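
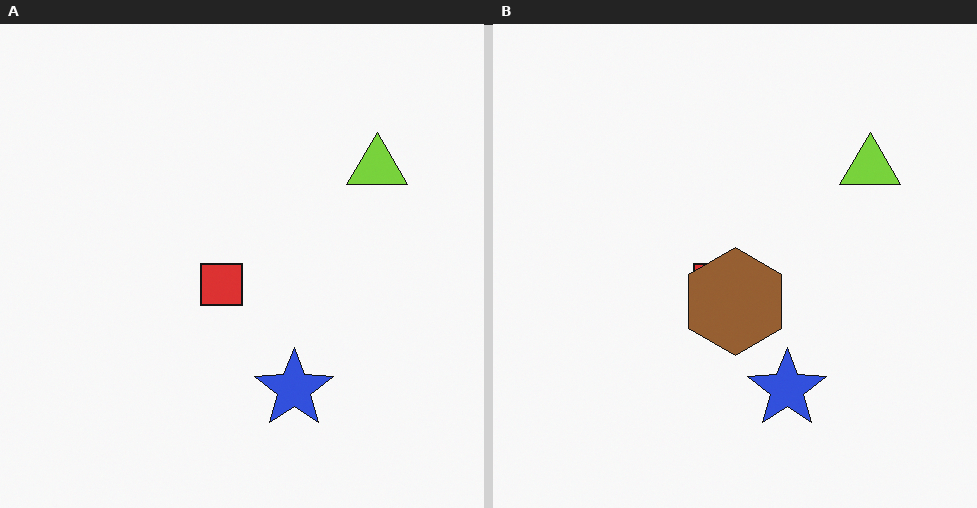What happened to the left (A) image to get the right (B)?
The right (B) image is the left (A) overlaid with an additional brown hexagon.

A brown hexagon appears in the right (B) image that is absent from the left (A).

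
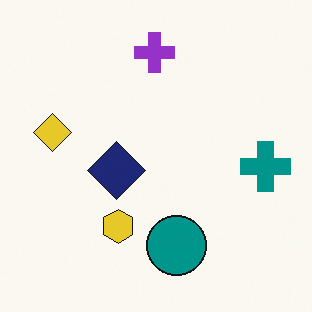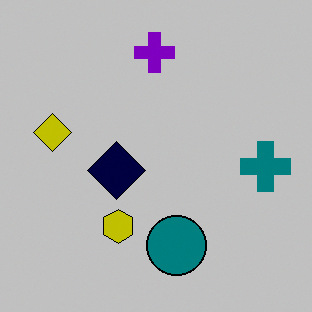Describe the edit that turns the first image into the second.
The image was aggressively posterized.

Each flat color has snapped to a coarser quantized level — most visibly, the near-white background has dropped to a flat grey.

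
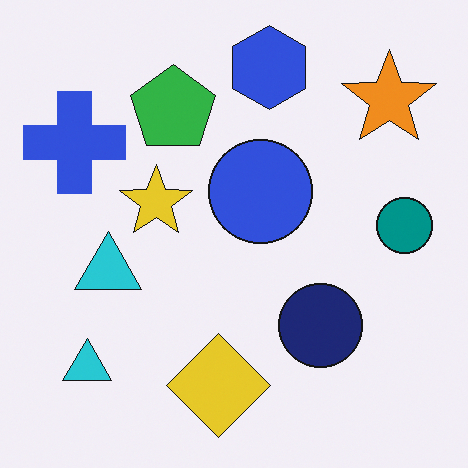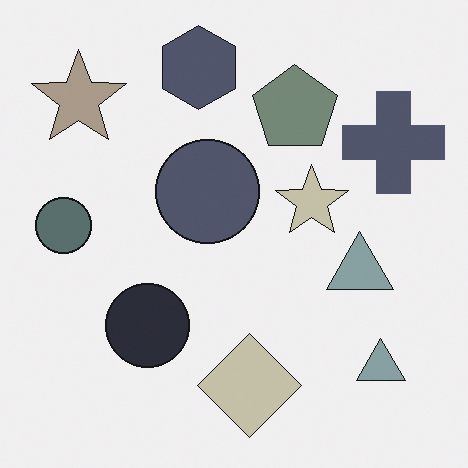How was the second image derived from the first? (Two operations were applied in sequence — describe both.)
The transformation is: flipped horizontally (left ↔ right), then made much more muted (saturation change).

The teal circle is in the right of the first image and the left of the second — shapes on opposite sides of the vertical midline have swapped in a mirror flip. All colors are more muted and greyish — a global saturation change.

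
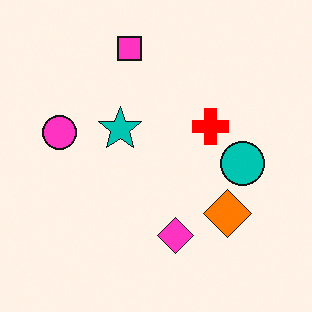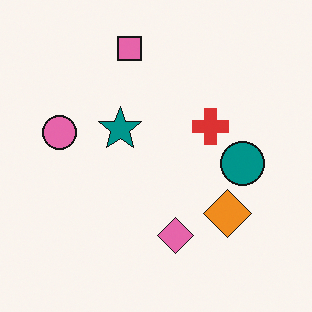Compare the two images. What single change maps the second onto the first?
The image was heavily oversaturated.

All colors are more vivid — a global saturation change.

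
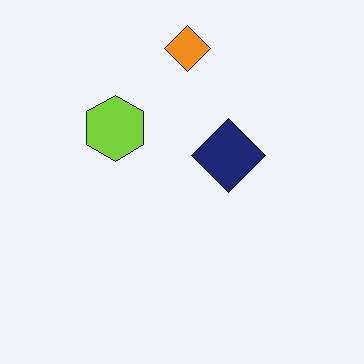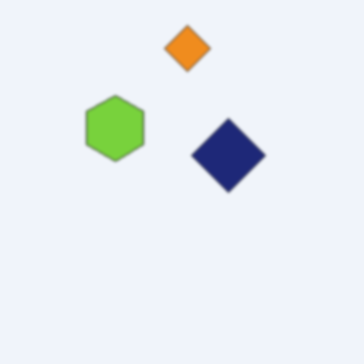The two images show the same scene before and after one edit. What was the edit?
The image was slightly softened.

Shape edges and outlines are uniformly softened across the whole image.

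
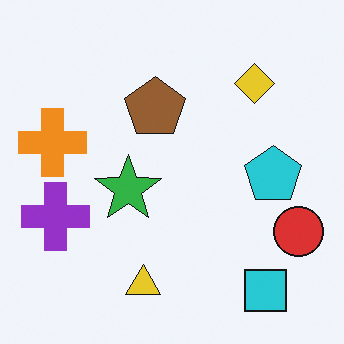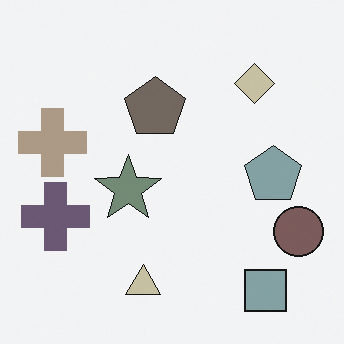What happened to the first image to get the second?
Heavily desaturated.

All colors are more muted and greyish — a global saturation change.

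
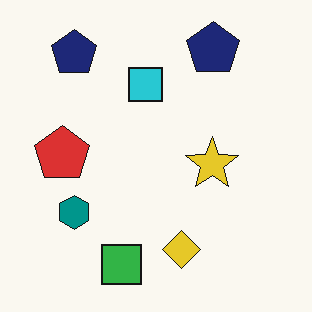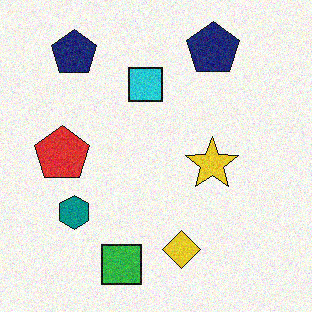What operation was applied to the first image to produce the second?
Degraded with visible gaussian noise.

Random speckle covers the whole image, including the flat background.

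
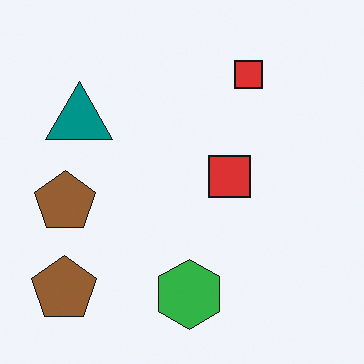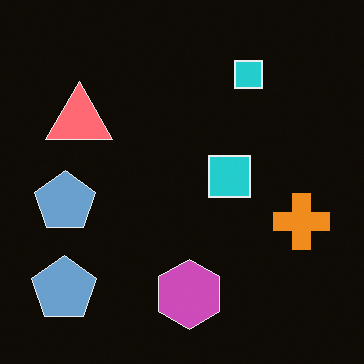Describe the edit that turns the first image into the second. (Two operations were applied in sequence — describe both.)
This is the original image color-inverted (negative), then overlaid with an additional orange cross.

The light background has become dark and every shape's color is its complement — a photographic negative. An orange cross appears in the second image that is absent from the first.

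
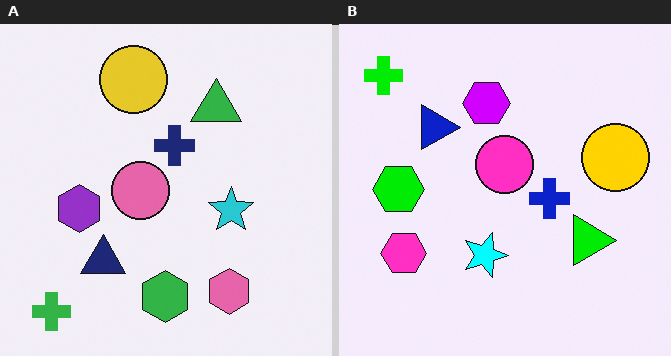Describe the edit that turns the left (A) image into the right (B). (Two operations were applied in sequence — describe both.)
Heavily oversaturated, then rotated 90° clockwise.

All colors are more vivid — a global saturation change. The green cross sits in the bottom-left of the left (A) image and the top-left of the right (B) — consistent with a whole-image 90° clockwise rotation.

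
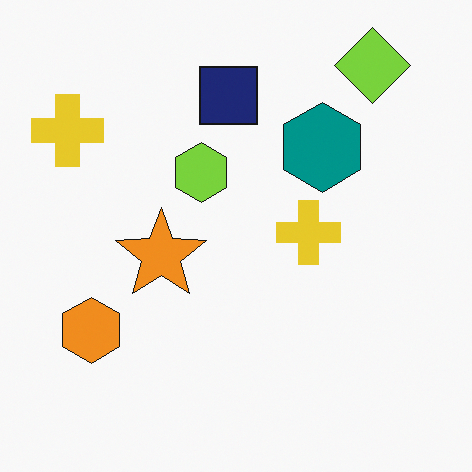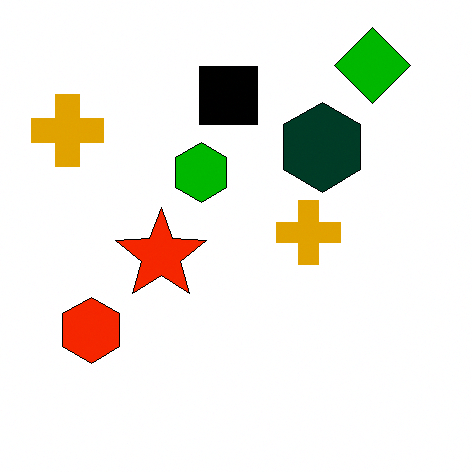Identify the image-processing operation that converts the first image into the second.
The image was boosted in contrast.

Tones are pushed away from mid-grey across the whole image — a global contrast change.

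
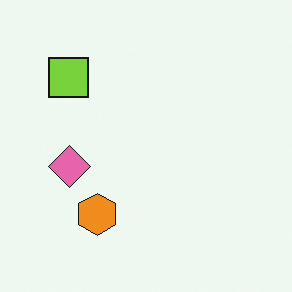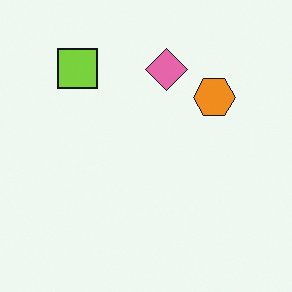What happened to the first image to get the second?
The transformation is: transposed (reflected across the top-left ↔ bottom-right diagonal).

Shapes have swapped their row and column positions — what was in the top-right is now in the bottom-left — a diagonal reflection.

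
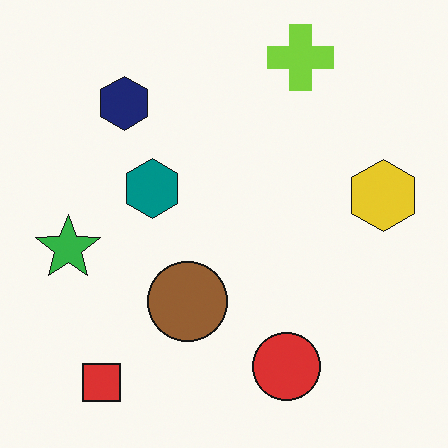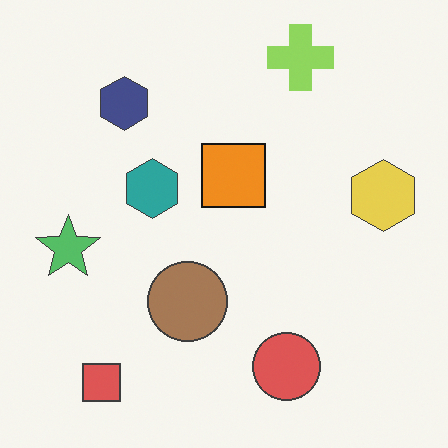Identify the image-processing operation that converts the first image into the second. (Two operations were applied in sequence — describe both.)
The transformation is: given slightly reduced contrast, then overlaid with an additional orange square.

Tones are pushed toward mid-grey across the whole image — a global contrast change. An orange square appears in the second image that is absent from the first.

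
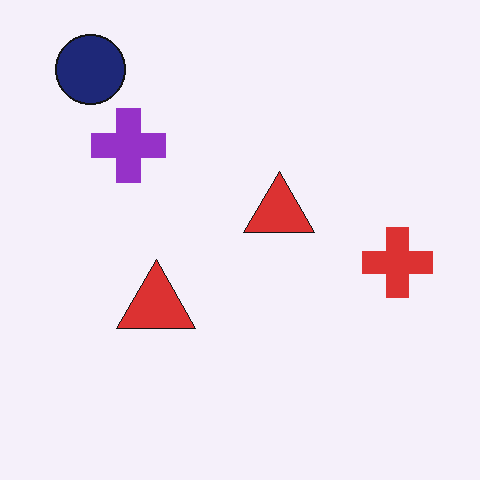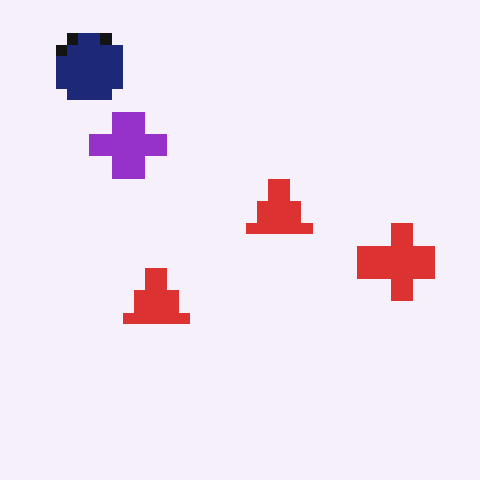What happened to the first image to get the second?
It was coarsely pixelated.

Shapes are reduced to large square blocks; fine edges and outlines are lost — a downscale-then-upscale (mosaic) effect.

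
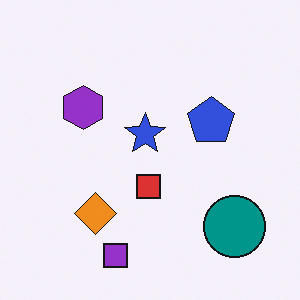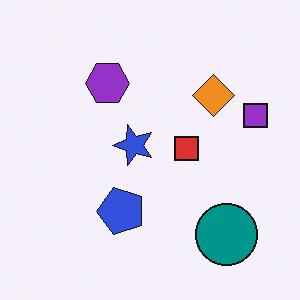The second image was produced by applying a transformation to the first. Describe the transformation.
The image was transposed (reflected across the top-left ↔ bottom-right diagonal).

Shapes have swapped their row and column positions — what was in the top-right is now in the bottom-left — a diagonal reflection.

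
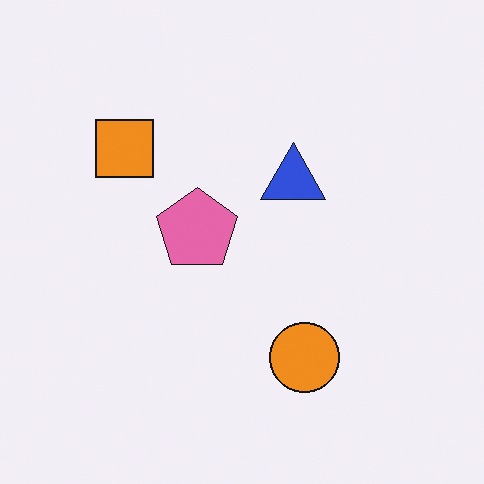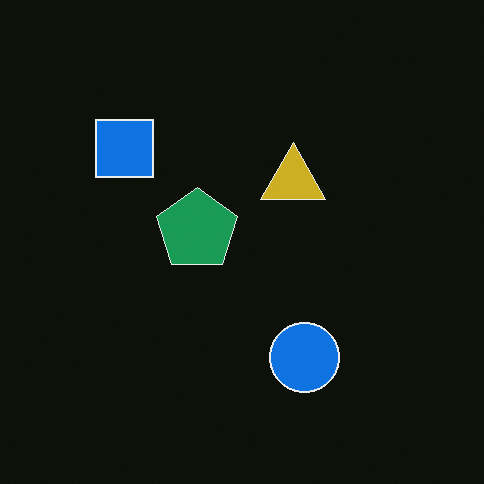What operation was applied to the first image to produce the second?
Color-inverted (negative).

The light background has become dark and every shape's color is its complement — a photographic negative.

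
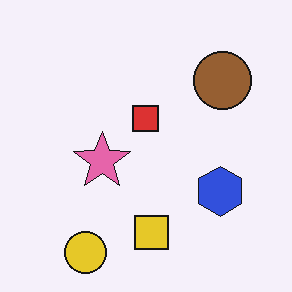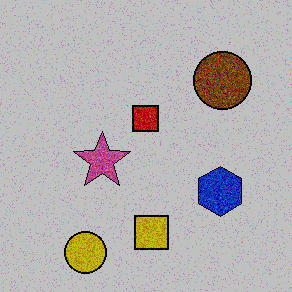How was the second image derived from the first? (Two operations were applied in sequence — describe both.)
This is the original image degraded with visible gaussian noise, then aggressively posterized.

Random speckle covers the whole image, including the flat background. Each flat color has snapped to a coarser quantized level — most visibly, the near-white background has dropped to a flat grey.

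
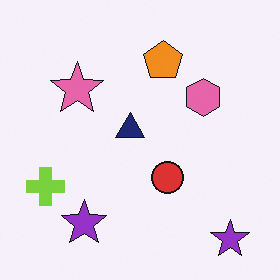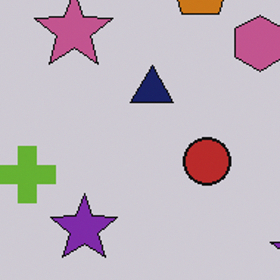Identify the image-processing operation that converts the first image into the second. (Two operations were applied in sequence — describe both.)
The image was darkened a little, then cropped to a modestly smaller region and rescaled.

Every pixel — background and shapes alike — is uniformly darkened. The visible shapes are larger and the field of view is narrower; shapes near the original edges may be partly or wholly outside the frame — a crop-and-rescale.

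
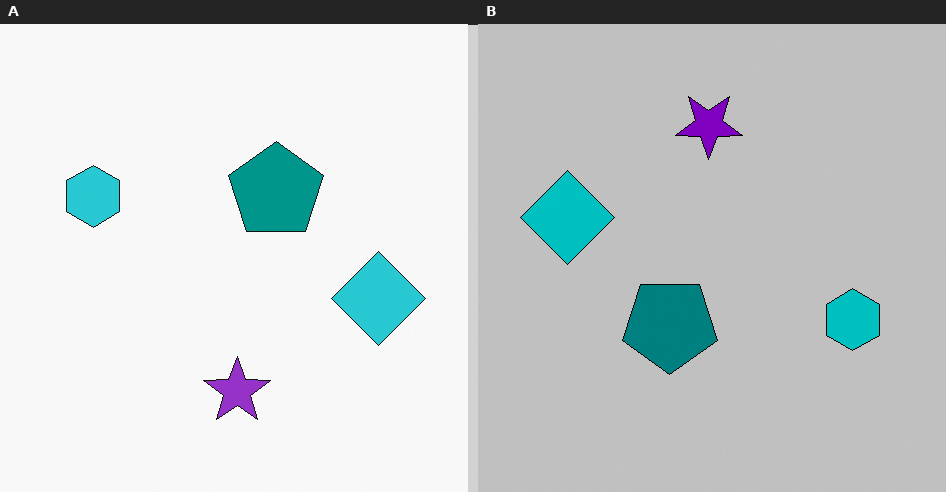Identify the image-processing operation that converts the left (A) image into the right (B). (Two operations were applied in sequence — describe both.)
This is the original image rotated 180°, then aggressively posterized.

The cyan hexagon sits in the left of the left (A) image and the right of the right (B) — consistent with a whole-image 180° rotation. Each flat color has snapped to a coarser quantized level — most visibly, the near-white background has dropped to a flat grey.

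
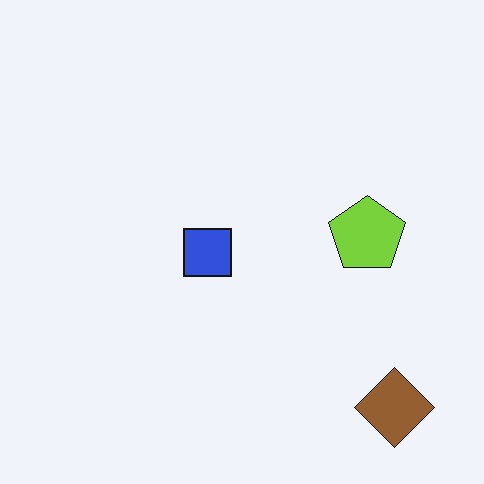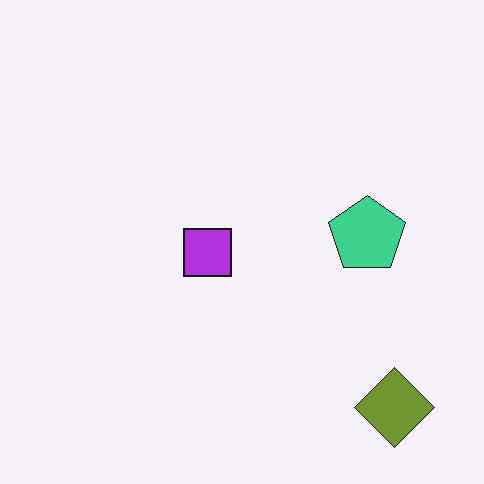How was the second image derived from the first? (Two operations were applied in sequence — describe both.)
This is the original image hue-shifted slightly, then given moderate JPEG compression.

Every shape's color has rotated by the same amount around the hue wheel — a uniform hue shift. Blocky 8×8 compression artifacts appear around shape edges and the flat background shows ringing — characteristic JPEG degradation.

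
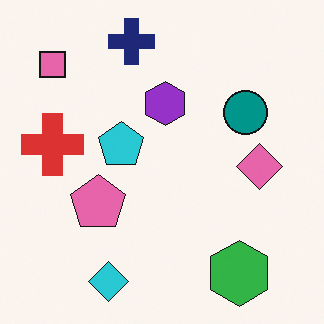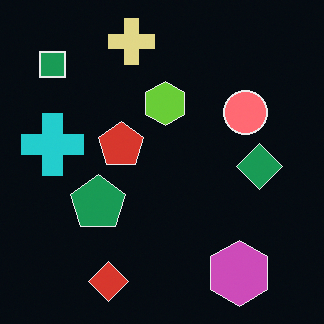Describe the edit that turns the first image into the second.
This is the original image color-inverted (negative).

The light background has become dark and every shape's color is its complement — a photographic negative.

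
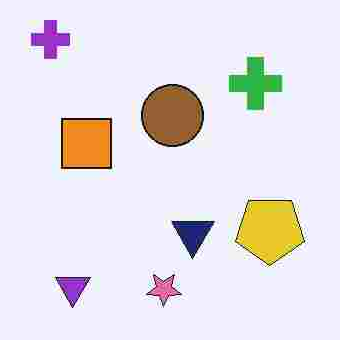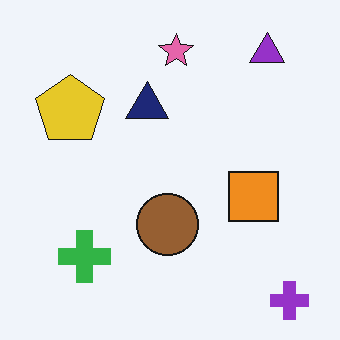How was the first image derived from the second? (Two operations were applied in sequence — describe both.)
Degraded with heavy JPEG compression, then rotated 180°.

Blocky 8×8 compression artifacts appear around shape edges and the flat background shows ringing — characteristic JPEG degradation. The purple cross sits in the bottom-right of the second image and the top-left of the first — consistent with a whole-image 180° rotation.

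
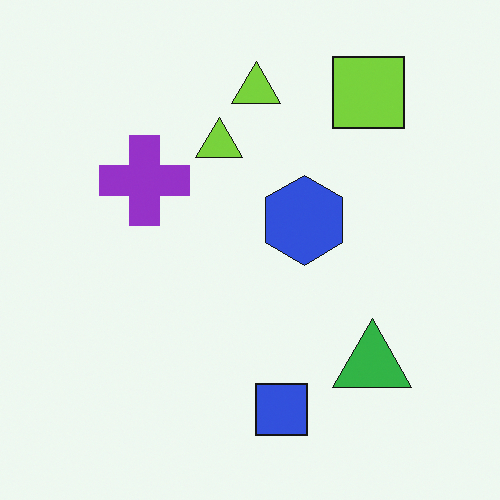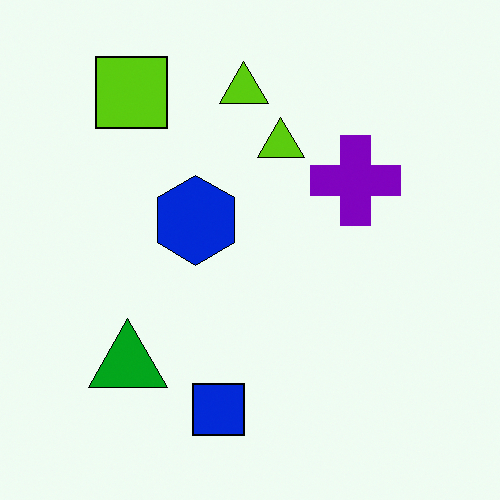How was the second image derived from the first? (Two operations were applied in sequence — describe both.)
The second image is the first given slightly increased contrast, then flipped horizontally (left ↔ right).

Tones are pushed away from mid-grey across the whole image — a global contrast change. The green triangle is in the bottom-right of the first image and the bottom-left of the second — shapes on opposite sides of the vertical midline have swapped in a mirror flip.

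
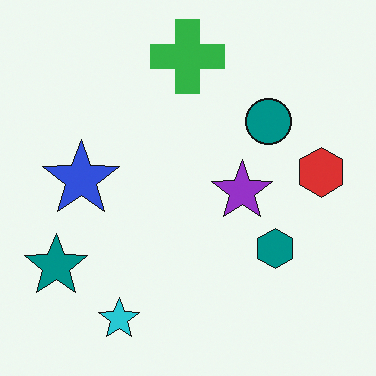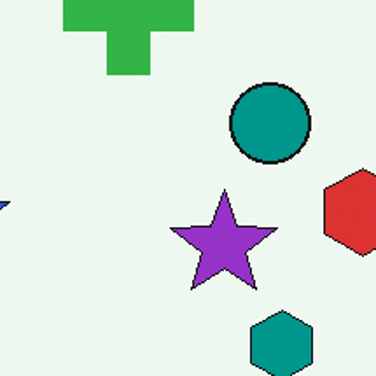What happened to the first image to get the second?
The image was cropped to a noticeably smaller region and rescaled.

The visible shapes are larger and the field of view is narrower; shapes near the original edges may be partly or wholly outside the frame — a crop-and-rescale.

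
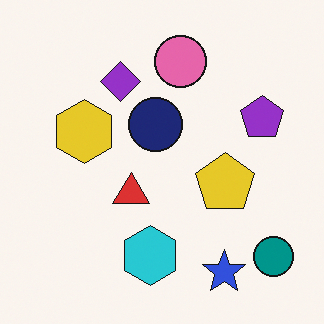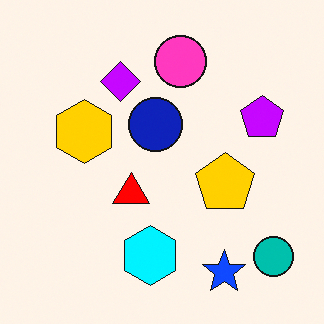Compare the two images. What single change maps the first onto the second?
It was made much more vivid (saturation change).

All colors are more vivid — a global saturation change.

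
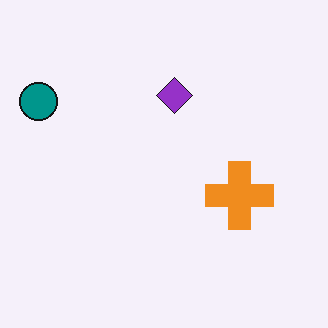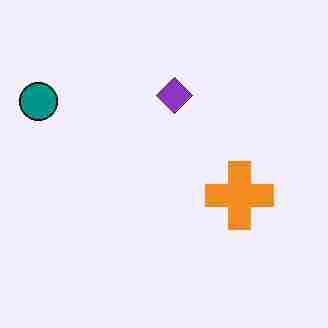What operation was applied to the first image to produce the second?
The image was degraded with heavy JPEG compression.

Blocky 8×8 compression artifacts appear around shape edges and the flat background shows ringing — characteristic JPEG degradation.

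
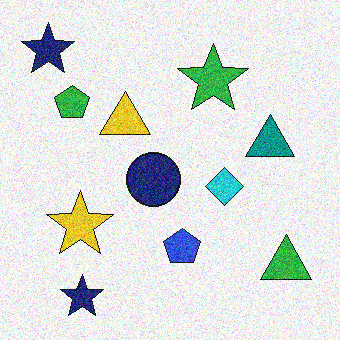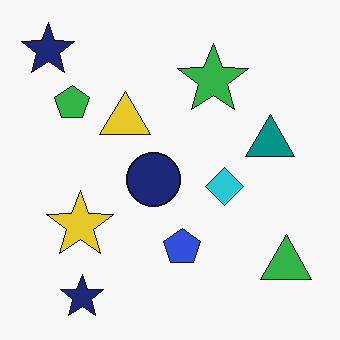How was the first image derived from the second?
Degraded with moderate additive noise.

Random speckle covers the whole image, including the flat background.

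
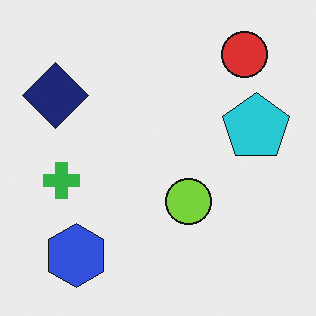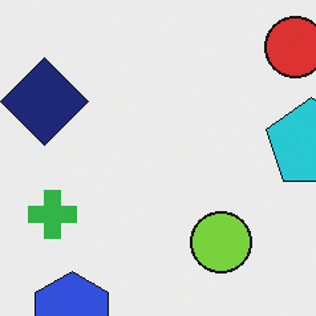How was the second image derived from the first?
It was cropped to a modestly smaller region and rescaled.

The visible shapes are larger and the field of view is narrower; shapes near the original edges may be partly or wholly outside the frame — a crop-and-rescale.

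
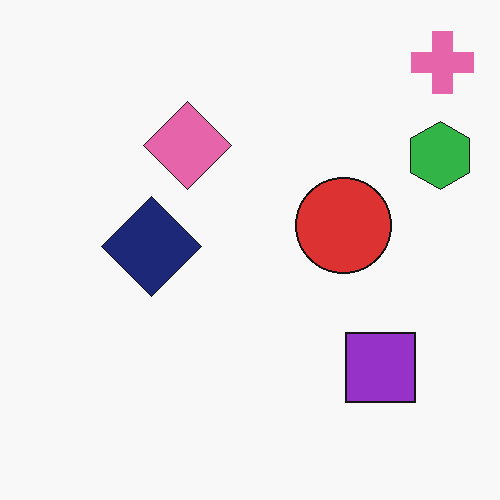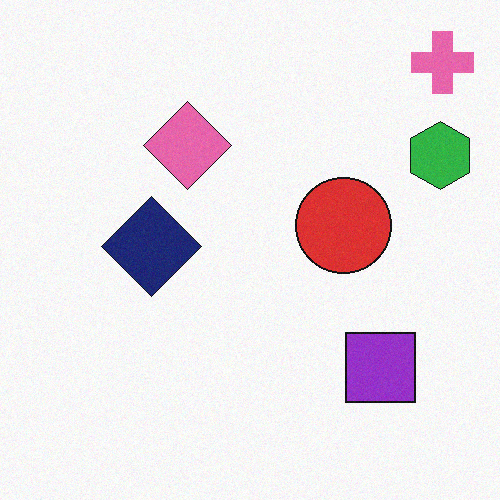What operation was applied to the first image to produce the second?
Degraded with a light layer of grain.

Random speckle covers the whole image, including the flat background.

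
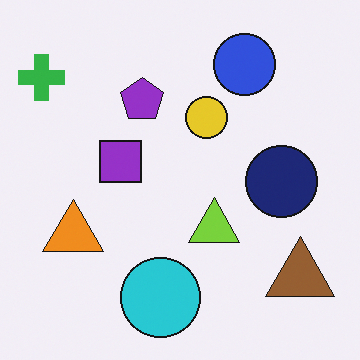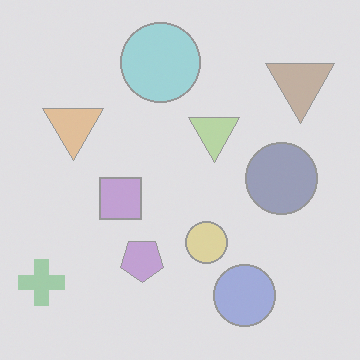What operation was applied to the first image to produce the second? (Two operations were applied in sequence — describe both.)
This is the original image flipped vertically (top ↔ bottom), then given much lower contrast.

The cyan circle is in the bottom of the first image and the top of the second — shapes on opposite sides of the horizontal midline have swapped in a mirror flip. Tones are pushed toward mid-grey across the whole image — a global contrast change.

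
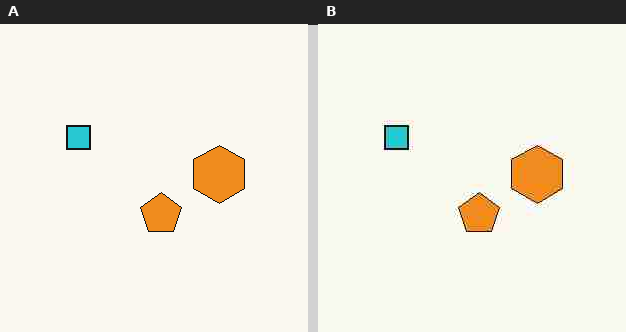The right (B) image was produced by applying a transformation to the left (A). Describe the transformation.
The image was degraded with heavy JPEG compression.

Blocky 8×8 compression artifacts appear around shape edges and the flat background shows ringing — characteristic JPEG degradation.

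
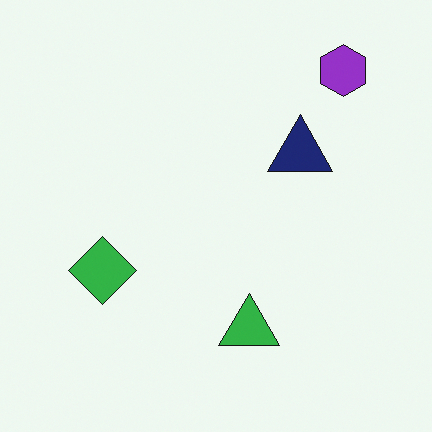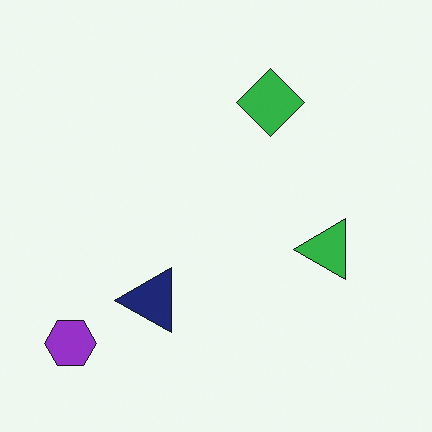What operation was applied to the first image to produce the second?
It was transposed (reflected across the top-left ↔ bottom-right diagonal).

Shapes have swapped their row and column positions — what was in the top-right is now in the bottom-left — a diagonal reflection.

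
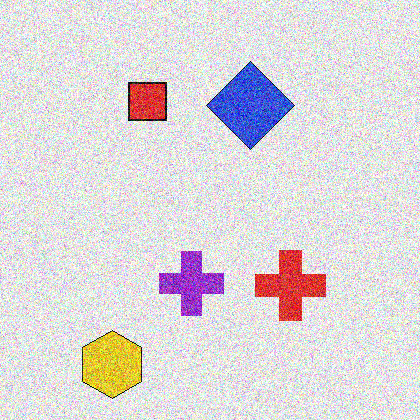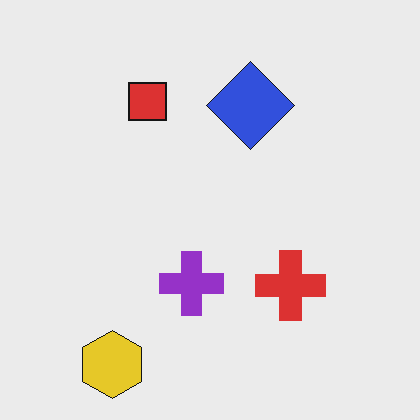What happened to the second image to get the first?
This is the original image degraded with heavy additive noise.

Random speckle covers the whole image, including the flat background.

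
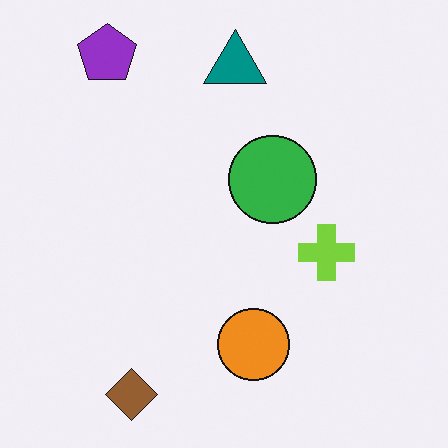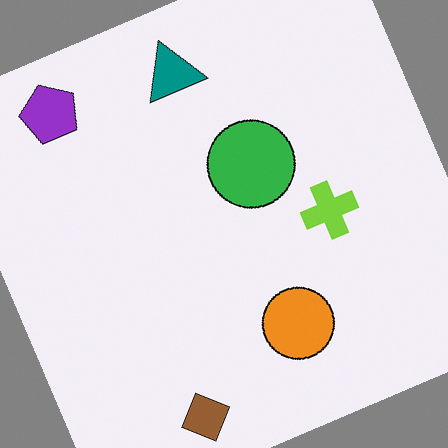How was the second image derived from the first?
The image was rotated counter-clockwise by a moderate amount.

Every shape is tilted by the same angle and the image corners show triangular fill wedges — a whole-image rotation by a non-right angle.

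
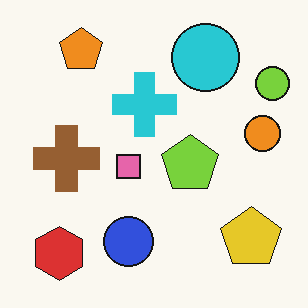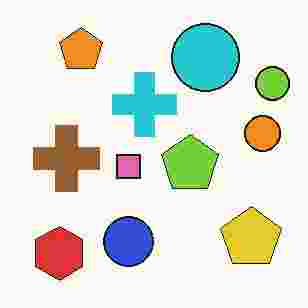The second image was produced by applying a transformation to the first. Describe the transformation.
It was degraded with heavy JPEG compression.

Blocky 8×8 compression artifacts appear around shape edges and the flat background shows ringing — characteristic JPEG degradation.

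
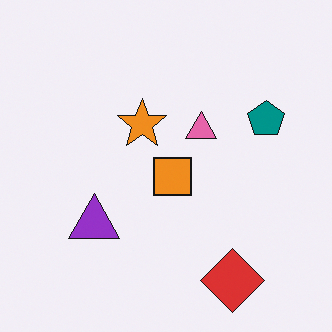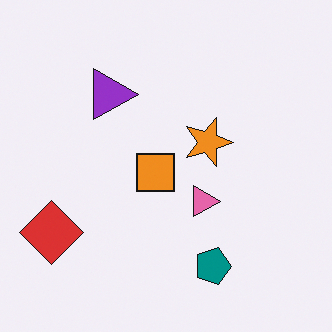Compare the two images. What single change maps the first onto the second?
Rotated 90° clockwise.

The red diamond sits in the bottom-right of the first image and the bottom-left of the second — consistent with a whole-image 90° clockwise rotation.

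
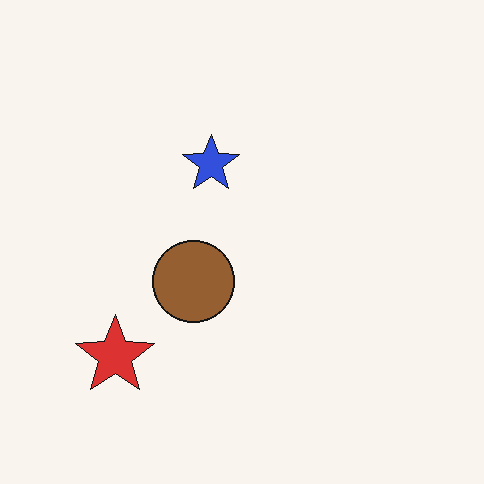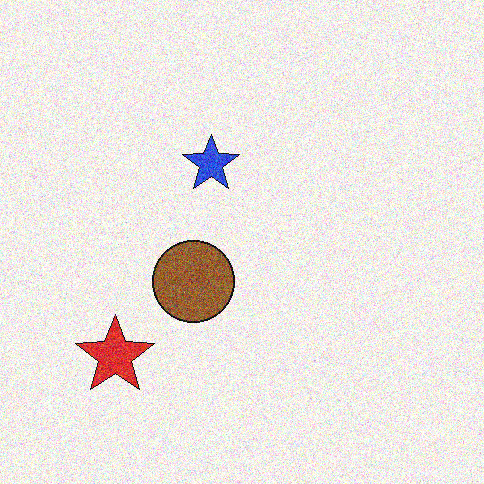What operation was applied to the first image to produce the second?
The transformation is: degraded with visible gaussian noise.

Random speckle covers the whole image, including the flat background.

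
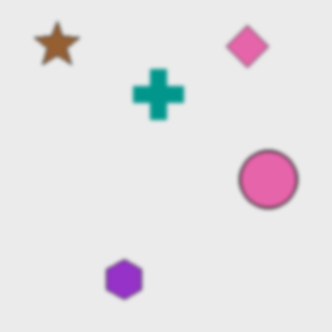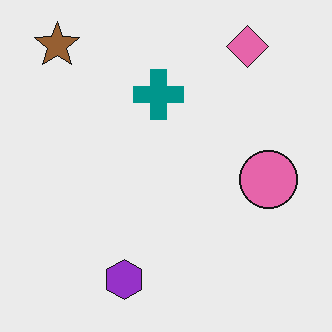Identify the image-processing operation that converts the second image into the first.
The first image is the second given a subtle gaussian blur.

Shape edges and outlines are uniformly softened across the whole image.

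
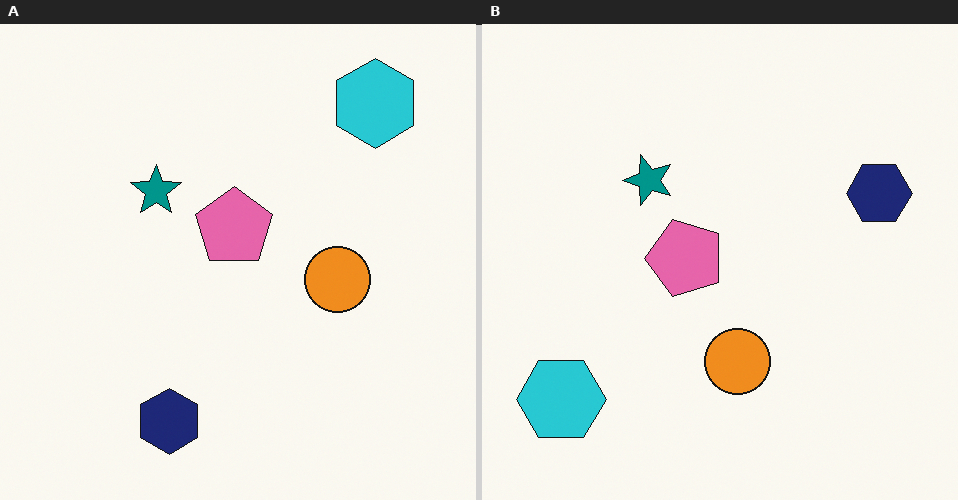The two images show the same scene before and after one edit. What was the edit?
Transposed (reflected across the top-left ↔ bottom-right diagonal).

Shapes have swapped their row and column positions — what was in the top-right is now in the bottom-left — a diagonal reflection.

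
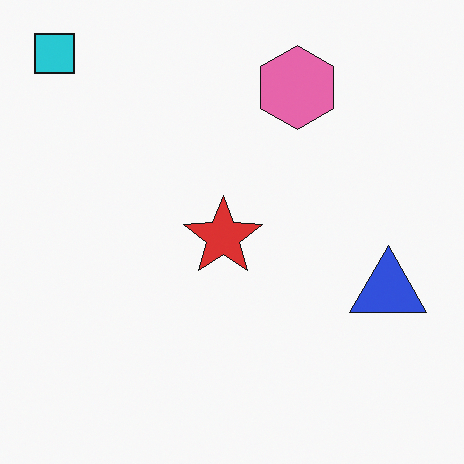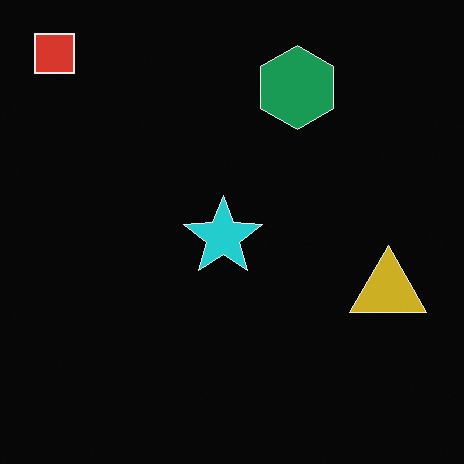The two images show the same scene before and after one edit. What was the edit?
Color-inverted (negative).

The light background has become dark and every shape's color is its complement — a photographic negative.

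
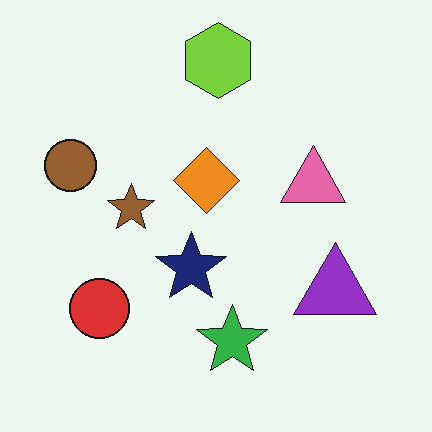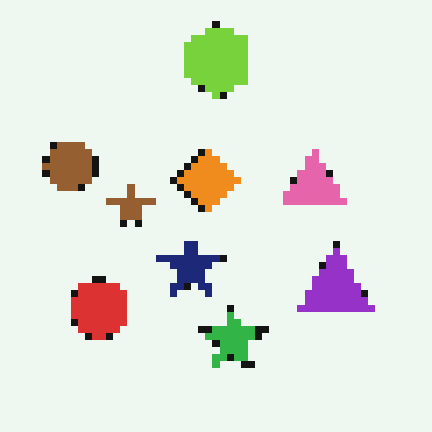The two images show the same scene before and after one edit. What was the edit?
It was pixelated into visible square blocks.

Shapes are reduced to large square blocks; fine edges and outlines are lost — a downscale-then-upscale (mosaic) effect.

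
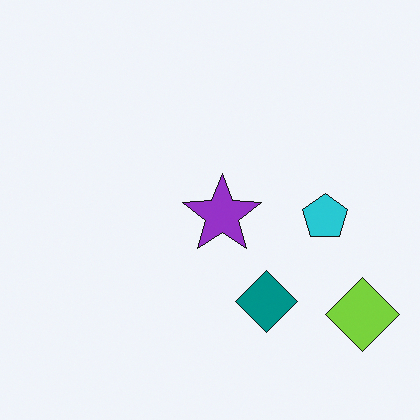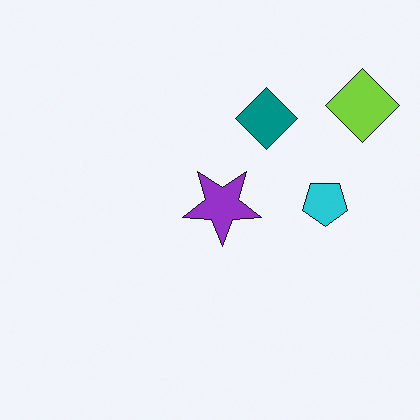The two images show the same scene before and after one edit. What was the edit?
The transformation is: flipped vertically (top ↔ bottom).

The lime diamond is in the bottom-right of the first image and the top-right of the second — shapes on opposite sides of the horizontal midline have swapped in a mirror flip.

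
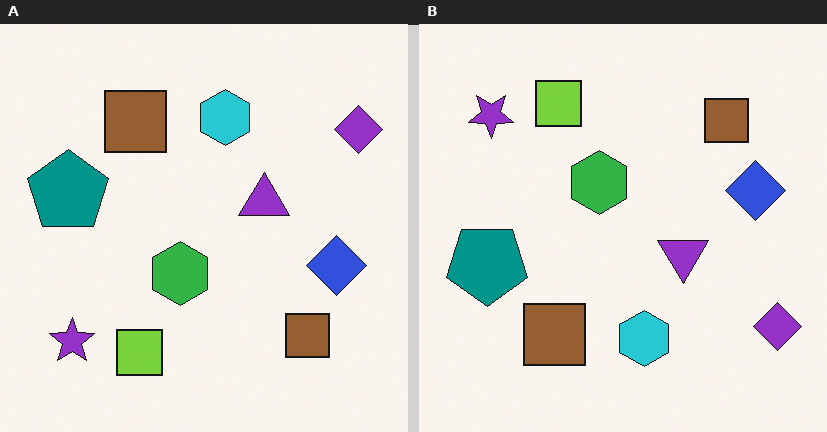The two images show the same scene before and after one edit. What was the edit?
The image was flipped vertically (top ↔ bottom).

The lime square is in the bottom of the left (A) image and the top of the right (B) — shapes on opposite sides of the horizontal midline have swapped in a mirror flip.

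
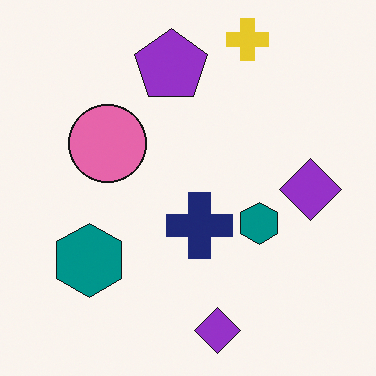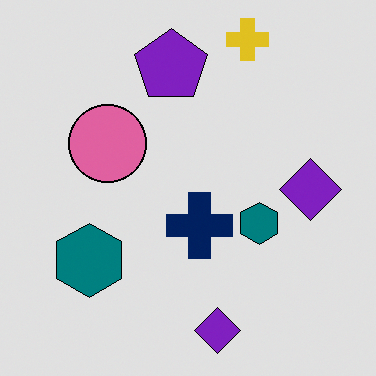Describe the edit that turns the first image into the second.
It was posterized to a reduced palette.

Each flat color has snapped to a coarser quantized level — most visibly, the near-white background has dropped to a flat grey.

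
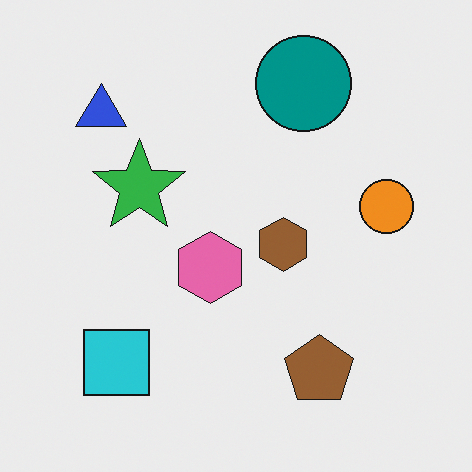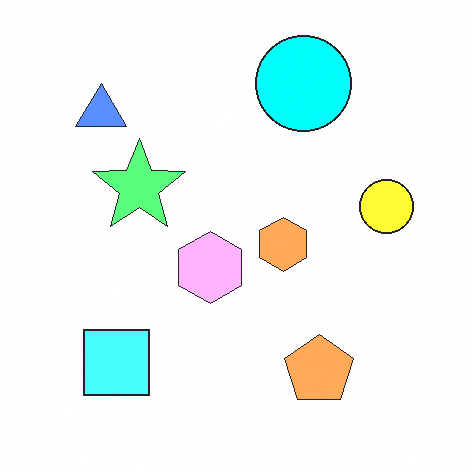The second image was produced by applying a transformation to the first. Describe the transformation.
Noticeably brightened.

Every pixel — background and shapes alike — is uniformly brightened.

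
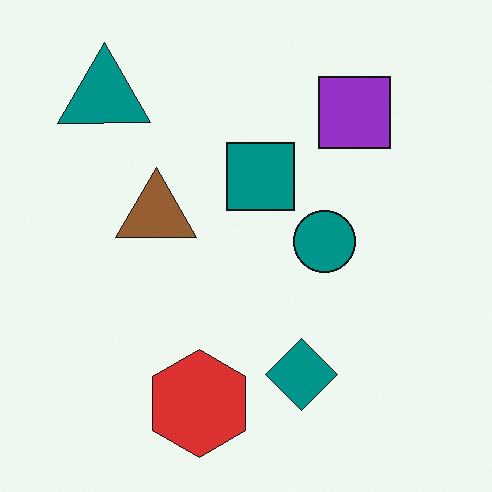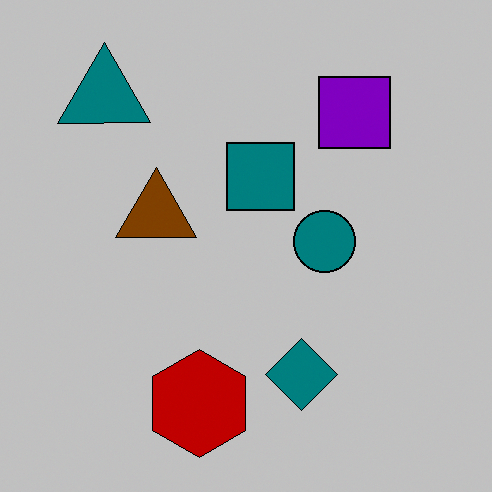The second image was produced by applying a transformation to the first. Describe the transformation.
The image was aggressively posterized.

Each flat color has snapped to a coarser quantized level — most visibly, the near-white background has dropped to a flat grey.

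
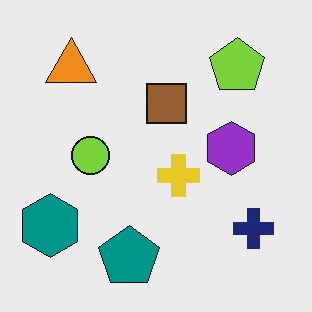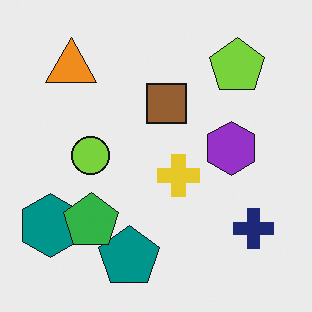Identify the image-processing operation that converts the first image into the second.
It was overlaid with an additional green pentagon.

A green pentagon appears in the second image that is absent from the first.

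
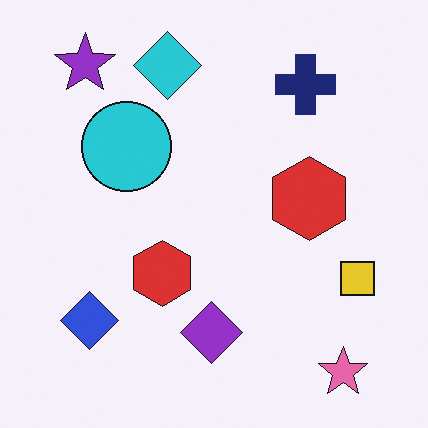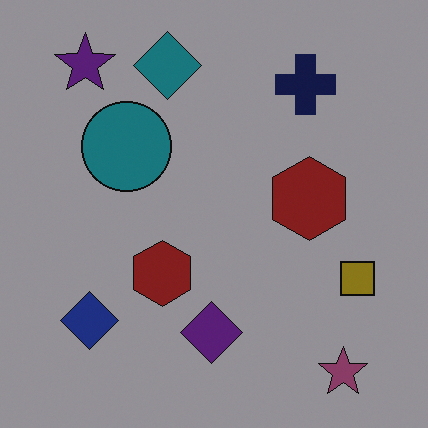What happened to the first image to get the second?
The transformation is: noticeably darkened.

Every pixel — background and shapes alike — is uniformly darkened.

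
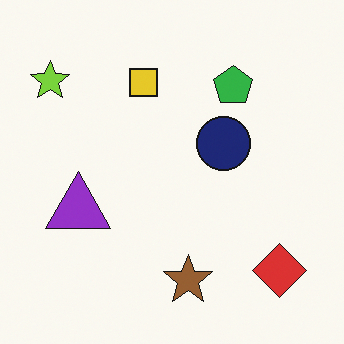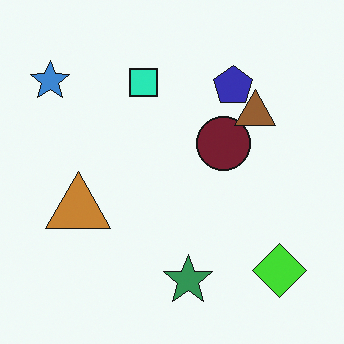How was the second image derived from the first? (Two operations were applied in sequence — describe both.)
Hue-shifted through roughly a third of the color wheel, then overlaid with an additional brown triangle.

Every shape's color has rotated by the same amount around the hue wheel — a uniform hue shift. A brown triangle appears in the second image that is absent from the first.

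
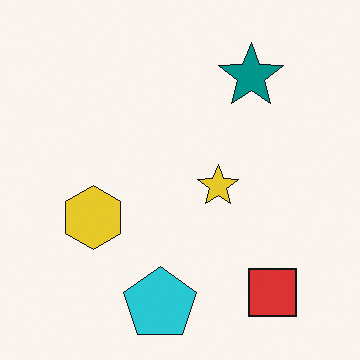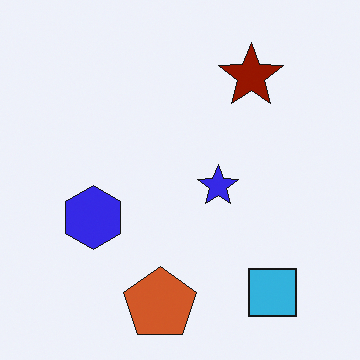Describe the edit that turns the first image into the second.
This is the original image hue-shifted by a large amount.

Every shape's color has rotated by the same amount around the hue wheel — a uniform hue shift.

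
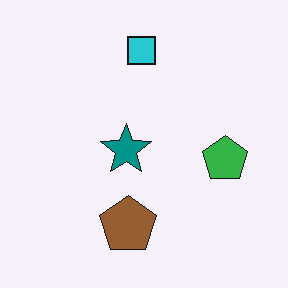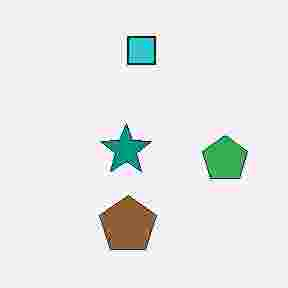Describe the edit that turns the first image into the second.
The image was degraded with heavy JPEG compression.

Blocky 8×8 compression artifacts appear around shape edges and the flat background shows ringing — characteristic JPEG degradation.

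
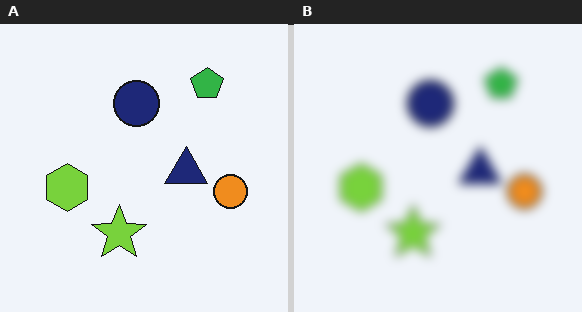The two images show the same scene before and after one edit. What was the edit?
The right (B) image is the left (A) strongly gaussian-blurred.

Shape edges and outlines are uniformly softened across the whole image.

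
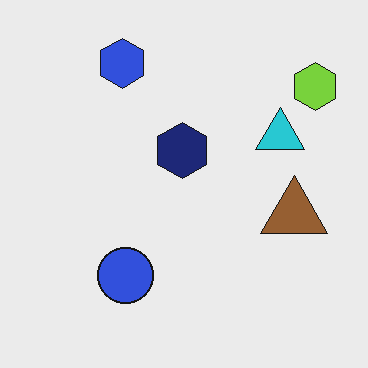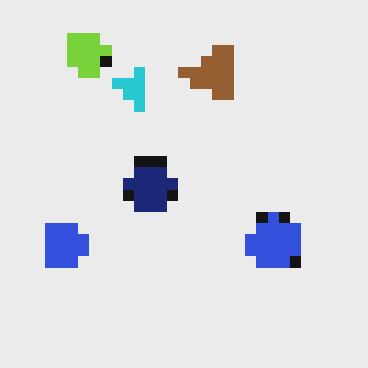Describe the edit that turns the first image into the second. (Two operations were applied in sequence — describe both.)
The transformation is: rotated 90° counter-clockwise, then coarsely pixelated.

The lime hexagon sits in the top-right of the first image and the top-left of the second — consistent with a whole-image 90° counter-clockwise rotation. Shapes are reduced to large square blocks; fine edges and outlines are lost — a downscale-then-upscale (mosaic) effect.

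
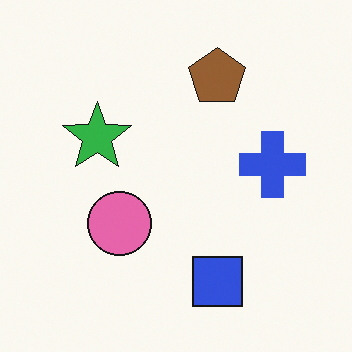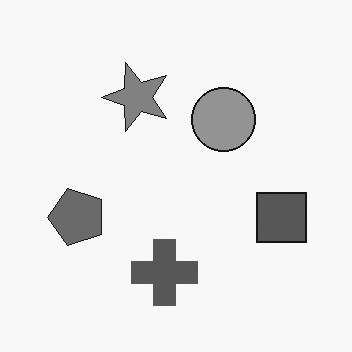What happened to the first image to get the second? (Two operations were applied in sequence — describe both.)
Converted to grayscale, then transposed (reflected across the top-left ↔ bottom-right diagonal).

All color is removed — every shape is now a shade of grey. Shapes have swapped their row and column positions — what was in the top-right is now in the bottom-left — a diagonal reflection.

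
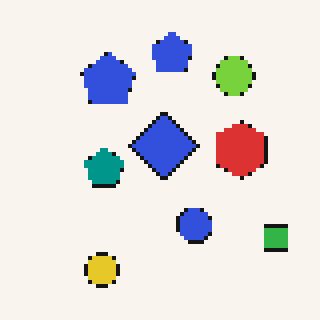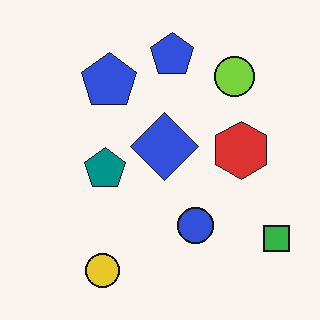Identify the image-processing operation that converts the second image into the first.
The image was lightly pixelated (a mild mosaic effect).

Shapes are reduced to large square blocks; fine edges and outlines are lost — a downscale-then-upscale (mosaic) effect.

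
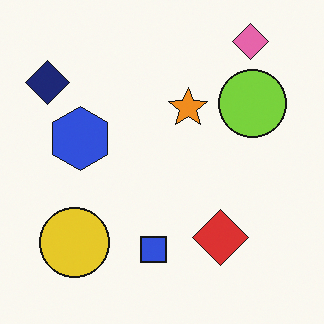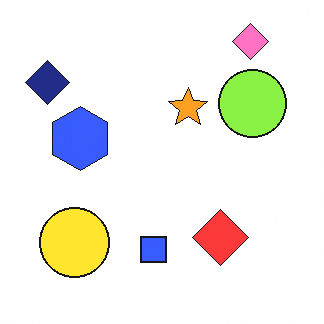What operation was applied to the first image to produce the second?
The image was brightened a little.

Every pixel — background and shapes alike — is uniformly brightened.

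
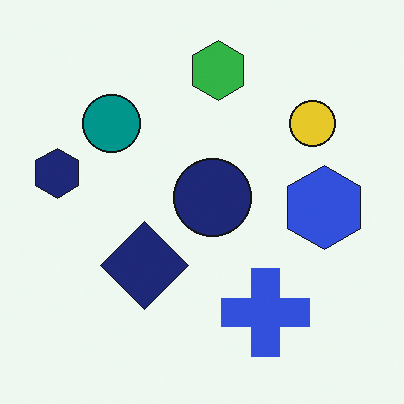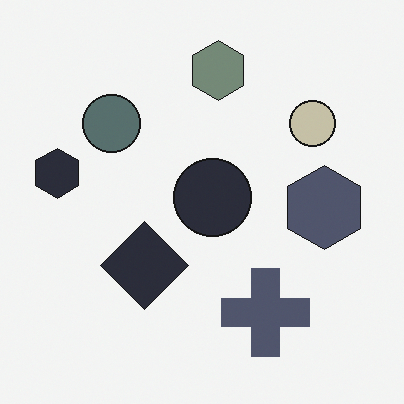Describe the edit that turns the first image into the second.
It was made much more muted (saturation change).

All colors are more muted and greyish — a global saturation change.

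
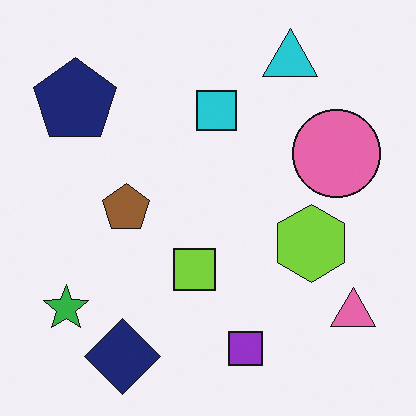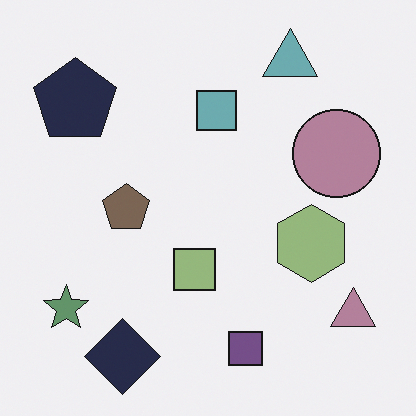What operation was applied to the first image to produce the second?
Made much more muted (saturation change).

All colors are more muted and greyish — a global saturation change.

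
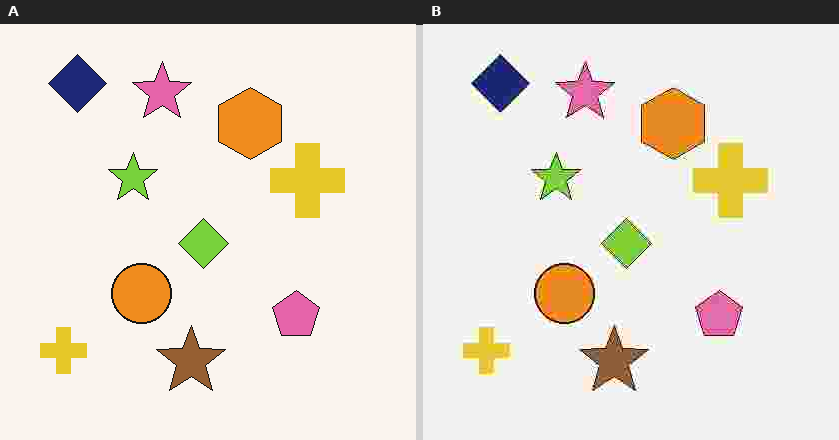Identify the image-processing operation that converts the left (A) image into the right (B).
This is the original image heavily JPEG-compressed with obvious blocking artifacts.

Blocky 8×8 compression artifacts appear around shape edges and the flat background shows ringing — characteristic JPEG degradation.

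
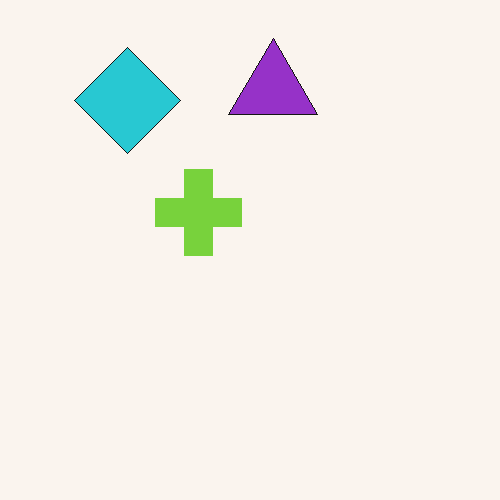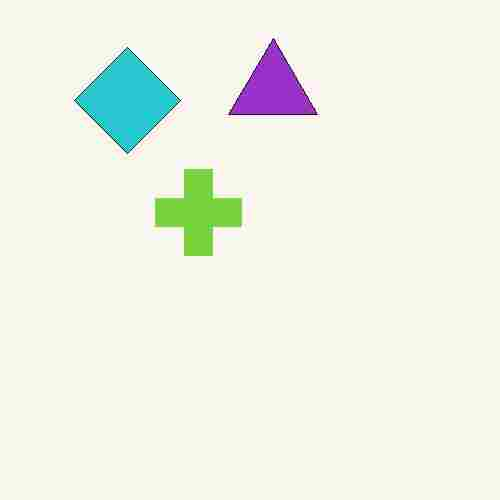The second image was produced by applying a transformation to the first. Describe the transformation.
Heavily JPEG-compressed with obvious blocking artifacts.

Blocky 8×8 compression artifacts appear around shape edges and the flat background shows ringing — characteristic JPEG degradation.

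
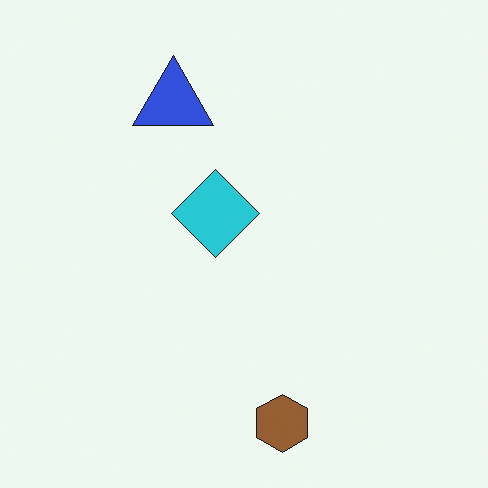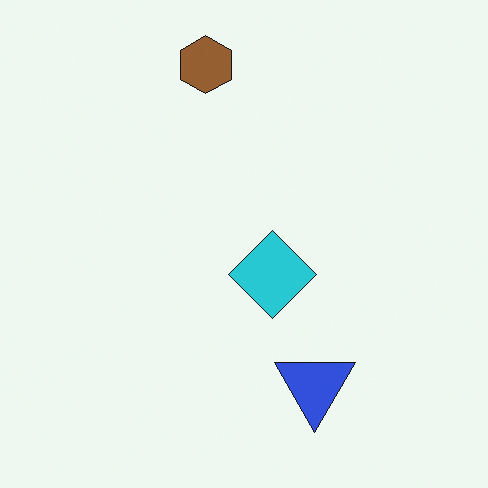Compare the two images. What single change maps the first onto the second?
Rotated 180°.

The brown hexagon sits in the bottom of the first image and the top of the second — consistent with a whole-image 180° rotation.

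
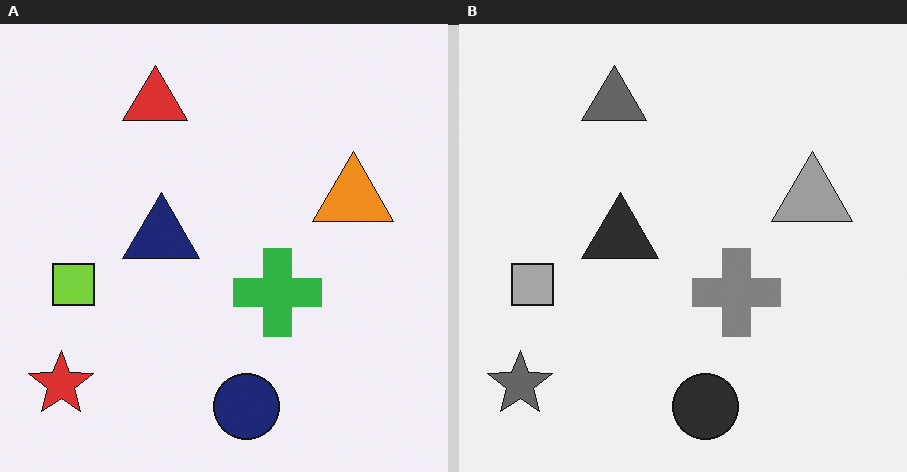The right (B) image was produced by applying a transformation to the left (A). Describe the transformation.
The transformation is: converted to grayscale.

All color is removed — every shape is now a shade of grey.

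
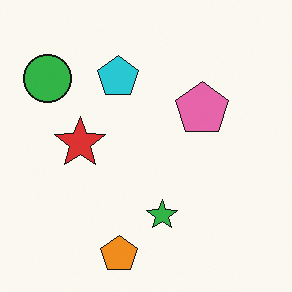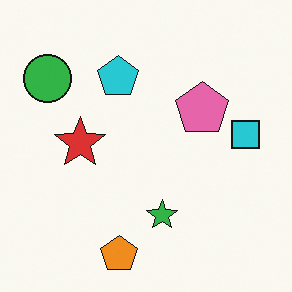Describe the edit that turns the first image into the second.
The image was overlaid with an additional cyan square.

A cyan square appears in the second image that is absent from the first.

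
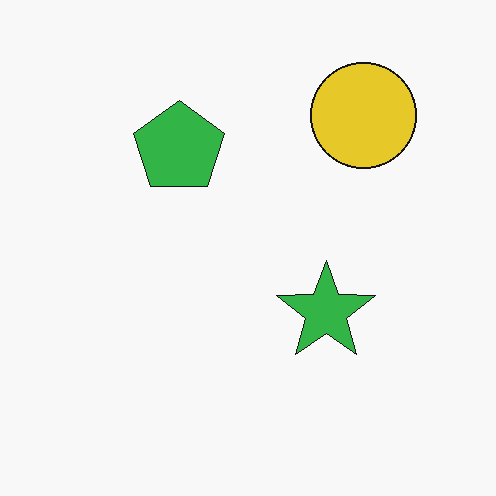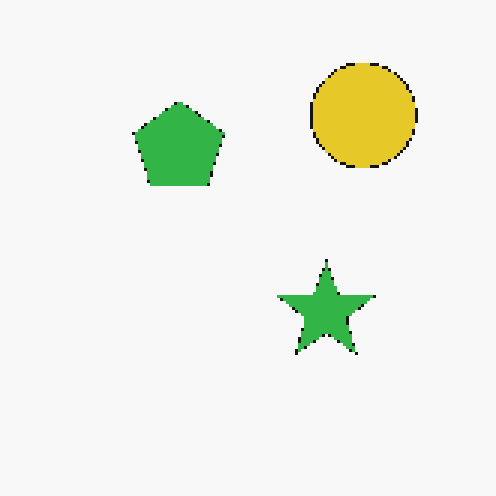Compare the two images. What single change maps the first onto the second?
This is the original image mildly pixelated.

Shapes are reduced to large square blocks; fine edges and outlines are lost — a downscale-then-upscale (mosaic) effect.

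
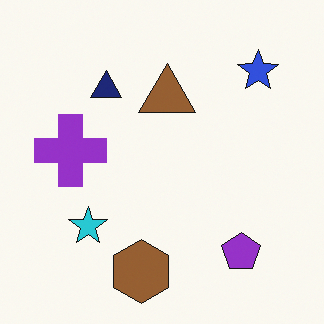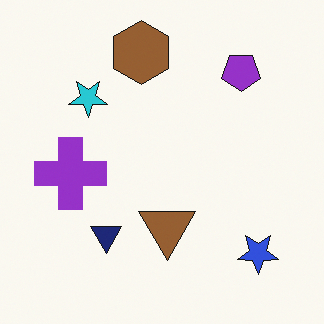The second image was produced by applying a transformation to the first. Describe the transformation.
It was flipped vertically (top ↔ bottom).

The brown hexagon is in the bottom of the first image and the top of the second — shapes on opposite sides of the horizontal midline have swapped in a mirror flip.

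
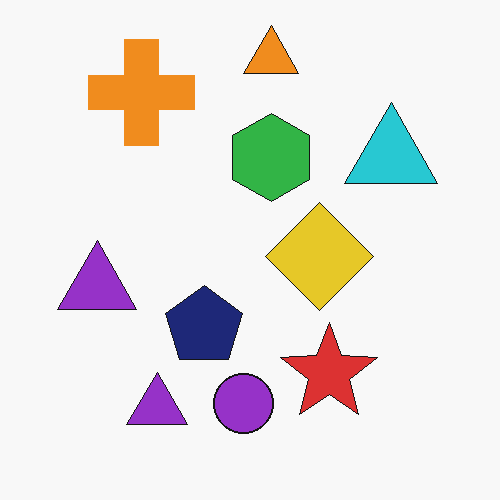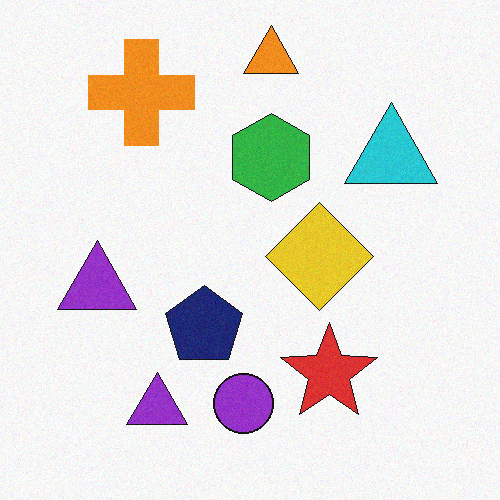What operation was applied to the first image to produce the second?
It was degraded with subtle gaussian noise.

Random speckle covers the whole image, including the flat background.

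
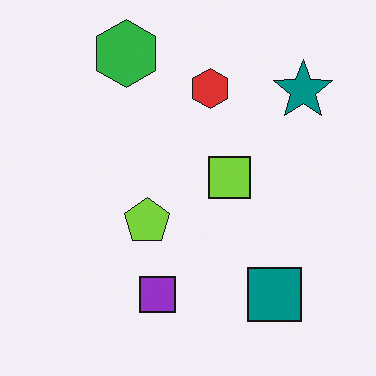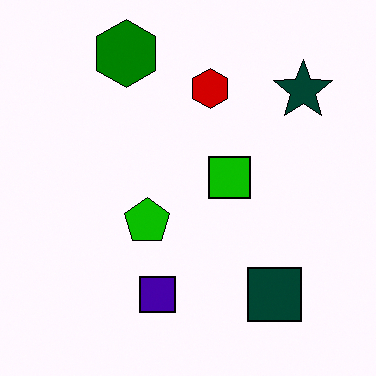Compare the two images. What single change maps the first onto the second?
The transformation is: boosted in contrast.

Tones are pushed away from mid-grey across the whole image — a global contrast change.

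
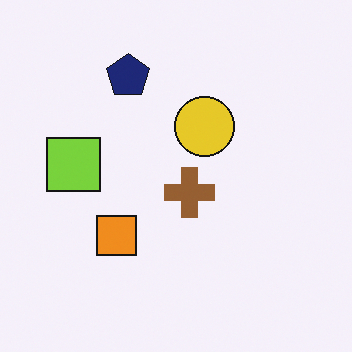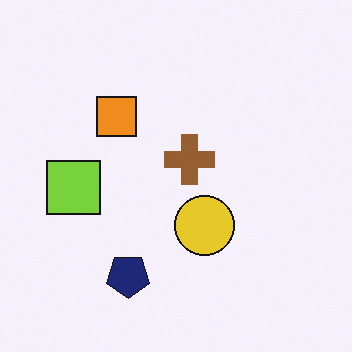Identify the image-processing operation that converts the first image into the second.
Flipped vertically (top ↔ bottom).

The navy pentagon is in the top of the first image and the bottom of the second — shapes on opposite sides of the horizontal midline have swapped in a mirror flip.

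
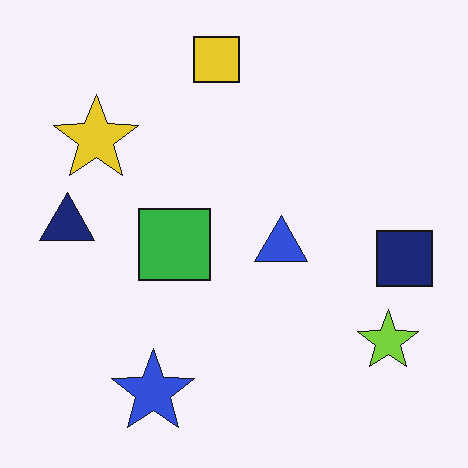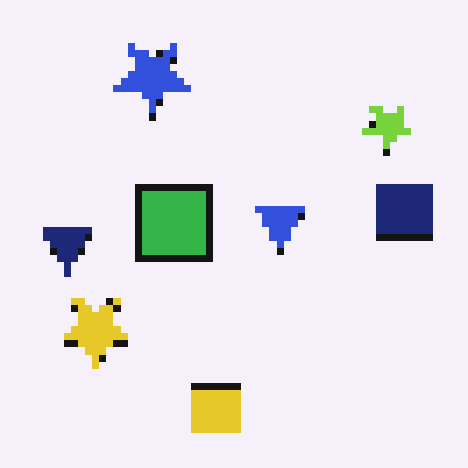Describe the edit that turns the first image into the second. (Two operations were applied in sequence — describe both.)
The image was flipped vertically (top ↔ bottom), then pixelated into visible square blocks.

The yellow square is in the top of the first image and the bottom of the second — shapes on opposite sides of the horizontal midline have swapped in a mirror flip. Shapes are reduced to large square blocks; fine edges and outlines are lost — a downscale-then-upscale (mosaic) effect.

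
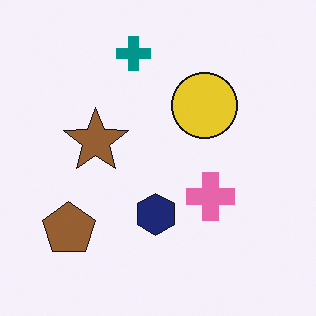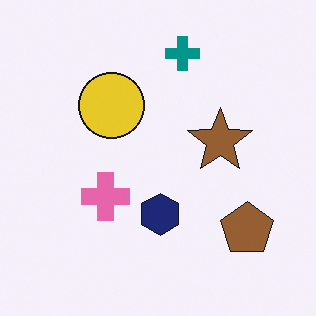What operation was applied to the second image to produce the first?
The image was flipped horizontally (left ↔ right).

The brown pentagon is in the bottom-right of the second image and the bottom-left of the first — shapes on opposite sides of the vertical midline have swapped in a mirror flip.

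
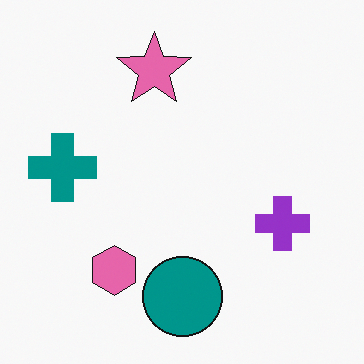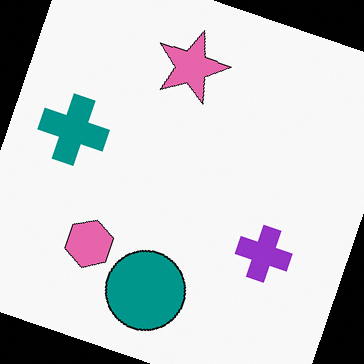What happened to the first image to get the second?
It was rotated clockwise by a moderate amount.

Every shape is tilted by the same angle and the image corners show triangular fill wedges — a whole-image rotation by a non-right angle.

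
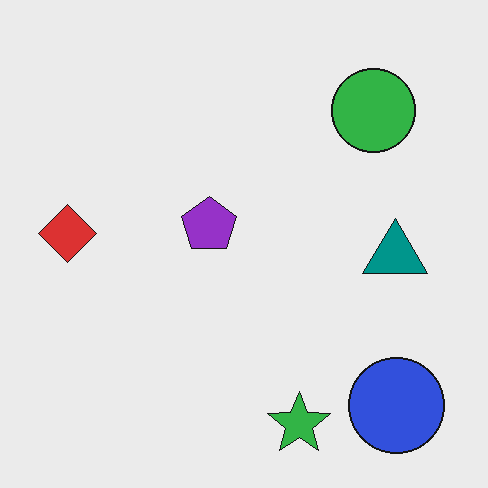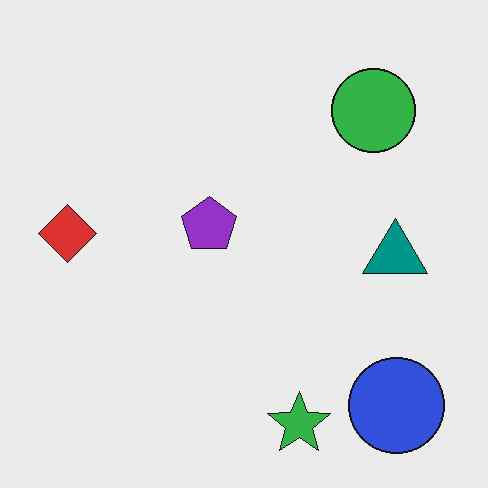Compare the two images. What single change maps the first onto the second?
The transformation is: given moderate JPEG compression.

Blocky 8×8 compression artifacts appear around shape edges and the flat background shows ringing — characteristic JPEG degradation.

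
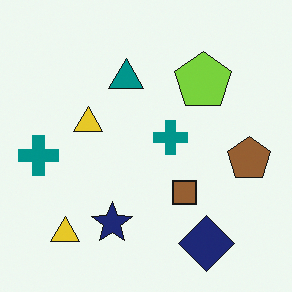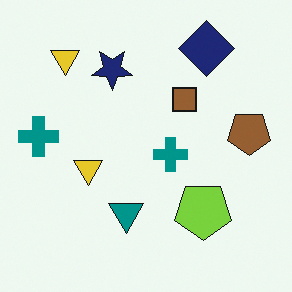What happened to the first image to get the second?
The second image is the first flipped vertically (top ↔ bottom).

The navy diamond is in the bottom-right of the first image and the top-right of the second — shapes on opposite sides of the horizontal midline have swapped in a mirror flip.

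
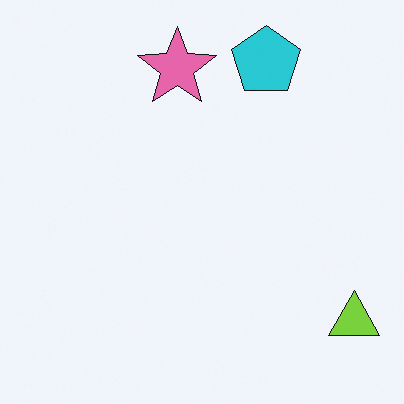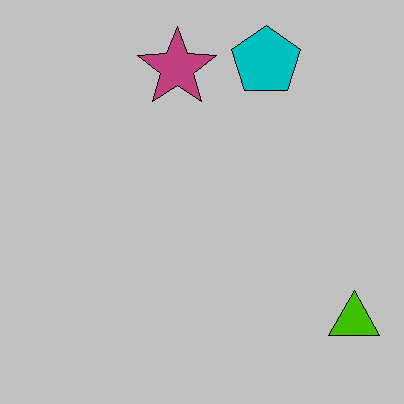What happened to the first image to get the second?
The image was heavily posterized to just a handful of flat colors.

Each flat color has snapped to a coarser quantized level — most visibly, the near-white background has dropped to a flat grey.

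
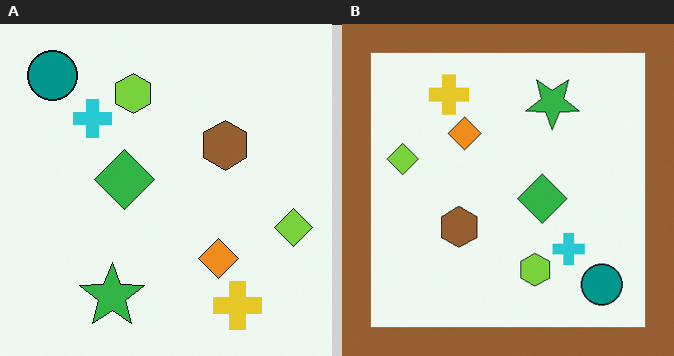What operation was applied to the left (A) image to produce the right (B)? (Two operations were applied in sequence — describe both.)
It was rotated 180°, then framed with a brown border.

The teal circle sits in the top-left of the left (A) image and the bottom-right of the right (B) — consistent with a whole-image 180° rotation. A solid brown frame runs around the edge of the right (B) image, with the content slightly shrunk inside it.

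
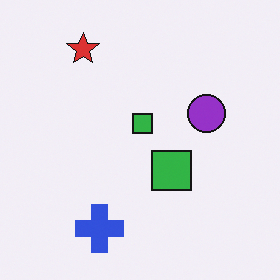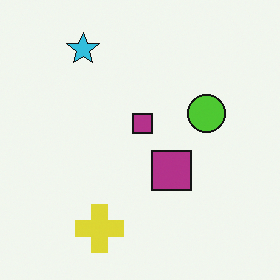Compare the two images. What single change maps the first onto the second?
This is the original image hue-shifted by a large amount.

Every shape's color has rotated by the same amount around the hue wheel — a uniform hue shift.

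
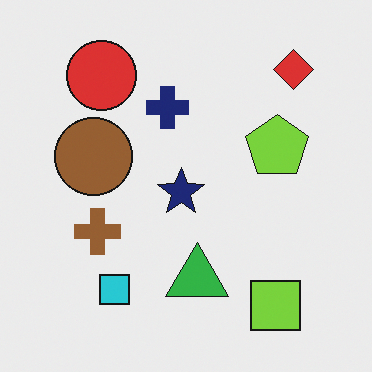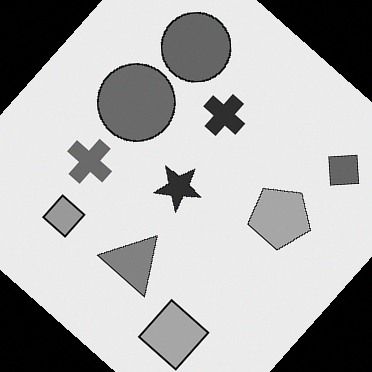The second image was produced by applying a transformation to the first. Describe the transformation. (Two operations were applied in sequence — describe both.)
The second image is the first converted to grayscale, then rotated clockwise by a large amount — several tens of degrees.

All color is removed — every shape is now a shade of grey. Every shape is tilted by the same angle and the image corners show triangular fill wedges — a whole-image rotation by a non-right angle.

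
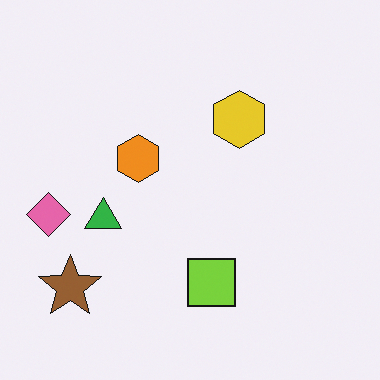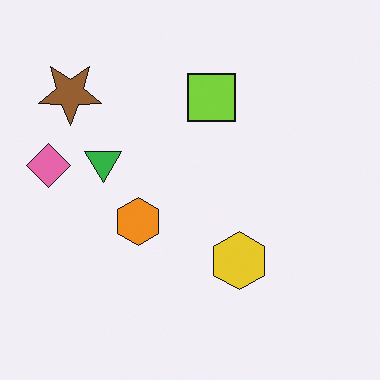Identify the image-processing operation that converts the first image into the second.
It was flipped vertically (top ↔ bottom).

The brown star is in the bottom-left of the first image and the top-left of the second — shapes on opposite sides of the horizontal midline have swapped in a mirror flip.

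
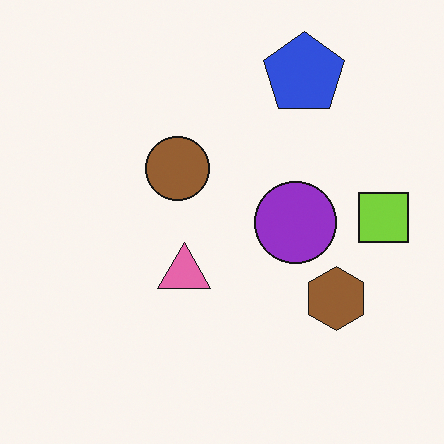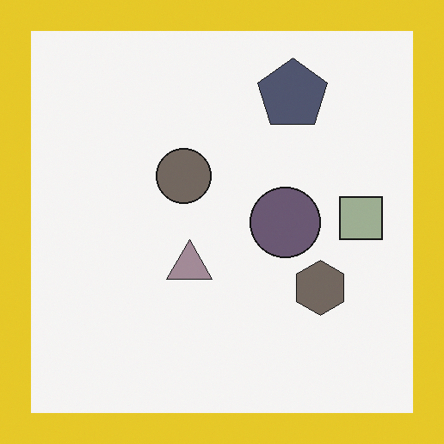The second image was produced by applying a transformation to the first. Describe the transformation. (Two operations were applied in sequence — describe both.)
This is the original image made much more muted (saturation change), then framed with a yellow border.

All colors are more muted and greyish — a global saturation change. A solid yellow frame runs around the edge of the second image, with the content slightly shrunk inside it.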